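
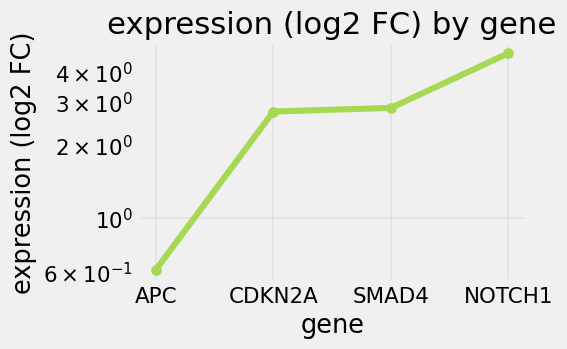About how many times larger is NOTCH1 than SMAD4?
≈ 1.67×

NOTCH1 ≈ 5.0, SMAD4 ≈ 3.0; 5.0/3.0 ≈ 1.67.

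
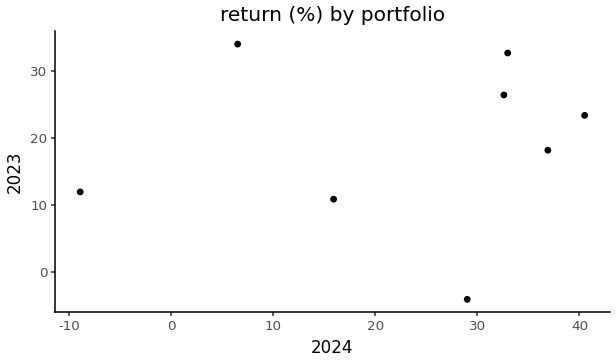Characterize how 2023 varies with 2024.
no clear correlation

Points are roughly uncorrelated; weak (|r| ≈ 0.1).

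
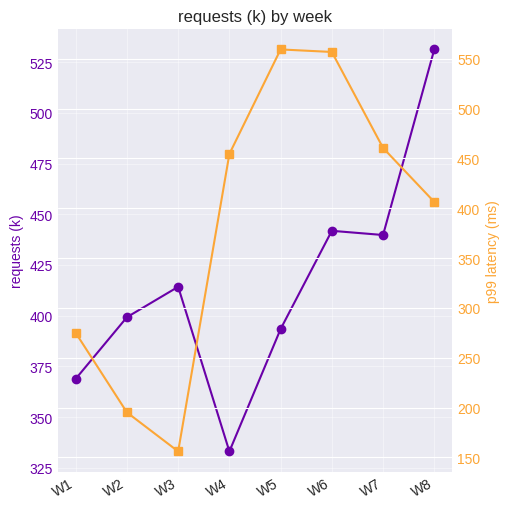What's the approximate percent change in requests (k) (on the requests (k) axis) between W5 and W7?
W5 ≈ 400, W7 ≈ 440; (440 − 400) / 400 ≈ +10%.

≈ +10%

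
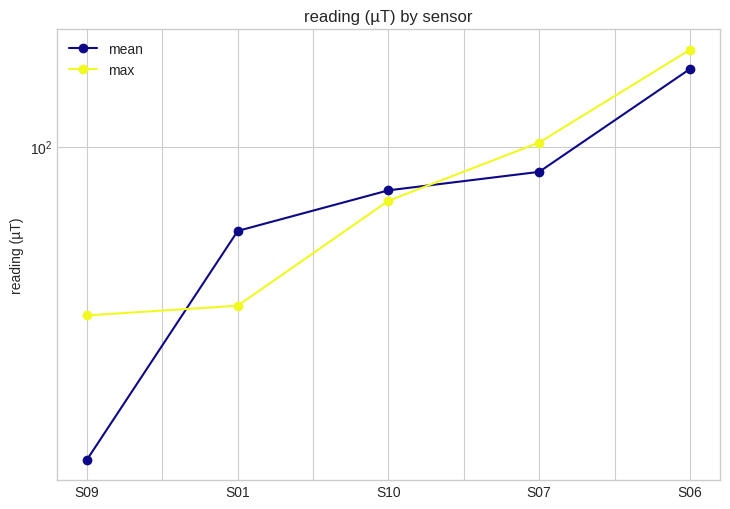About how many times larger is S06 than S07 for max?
≈ 1.8×

S06 ≈ 180, S07 ≈ 100; 180/100 ≈ 1.8.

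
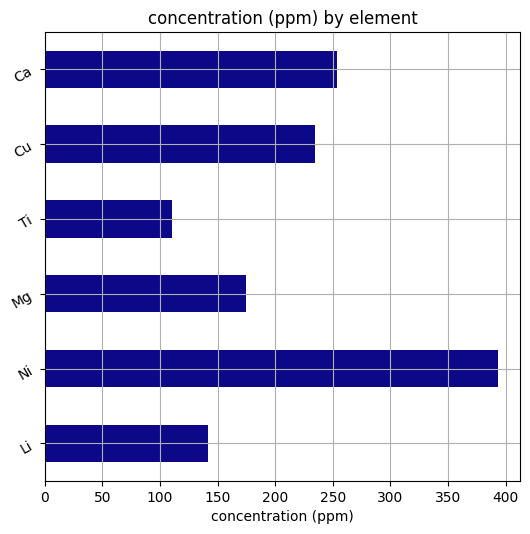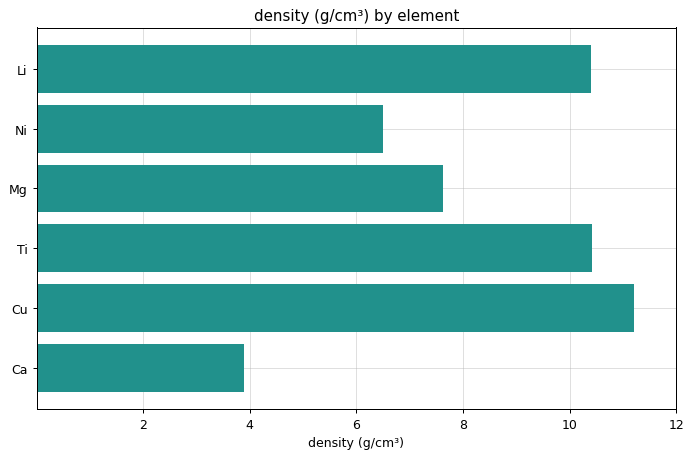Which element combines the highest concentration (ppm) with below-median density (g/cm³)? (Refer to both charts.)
Chart 2 median density (g/cm³) ≈ 10; below-median elements: Ni, Mg, Ca. Among those, Ni has the highest concentration (ppm) (≈ 400).

Ni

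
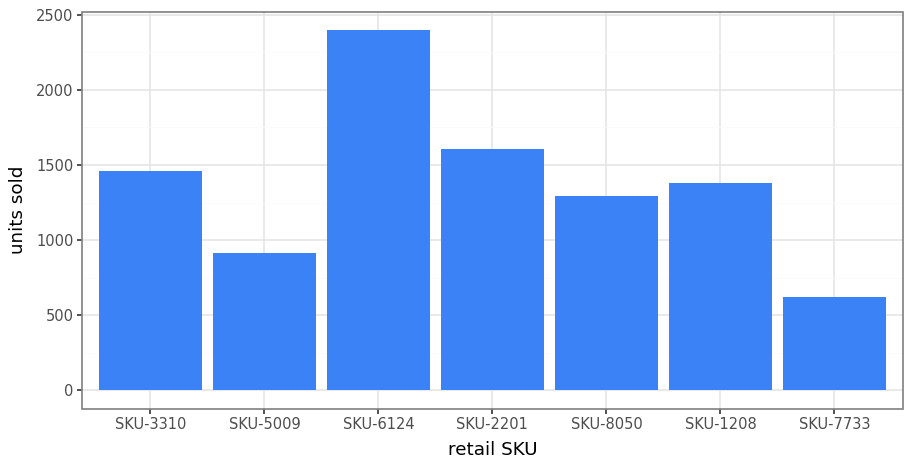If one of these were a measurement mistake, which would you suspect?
SKU-6124

SKU-6124 ≈ 2400; the rest sit between ≈ 600 and ≈ 1600.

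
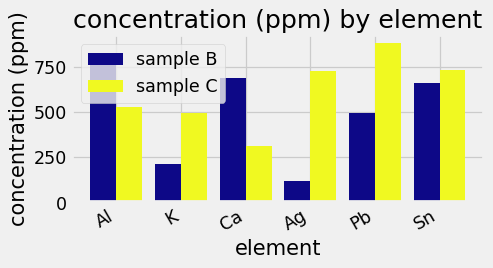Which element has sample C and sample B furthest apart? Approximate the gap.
Ag: sample C ≈ 700, sample B ≈ 100 → gap ≈ 600. Next-largest (Pb) is only ≈ 400.

Ag, ≈ 600 ppm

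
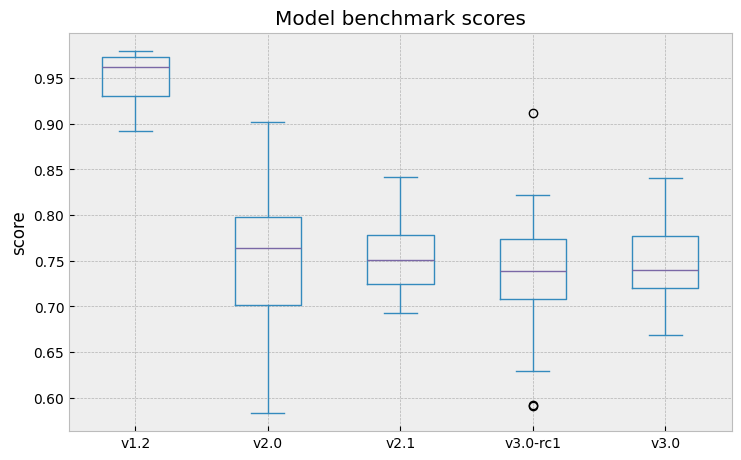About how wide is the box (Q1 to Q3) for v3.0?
≈ 0.06

Q3 ≈ 0.78, Q1 ≈ 0.72; IQR ≈ 0.06.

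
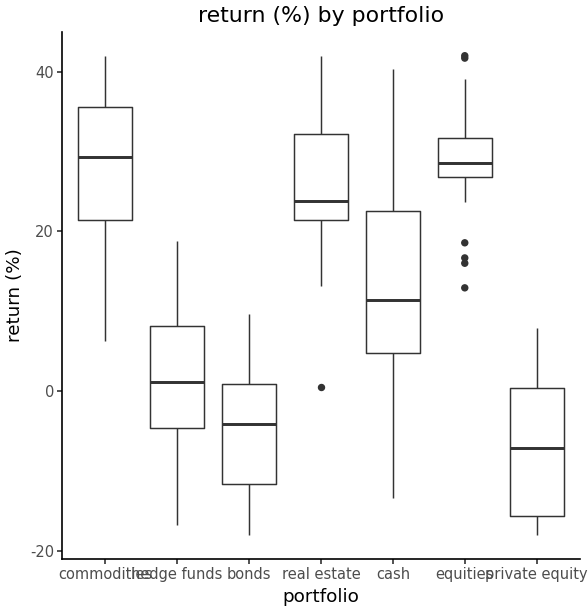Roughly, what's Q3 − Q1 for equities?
≈ 5

Q3 ≈ 30, Q1 ≈ 25; IQR ≈ 5.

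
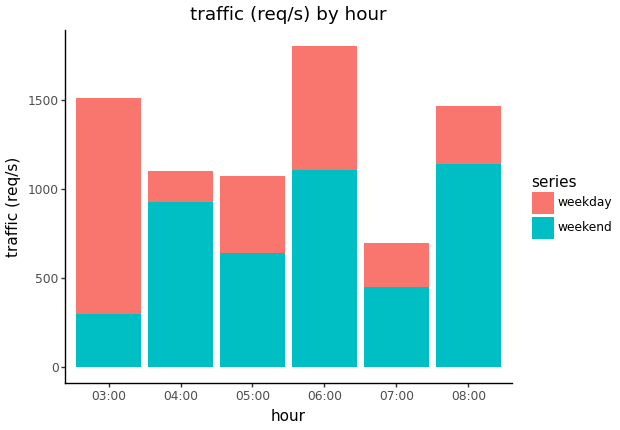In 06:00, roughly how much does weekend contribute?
weekend top ≈ 1200, bottom ≈ 0; segment ≈ 1200.

≈ 1200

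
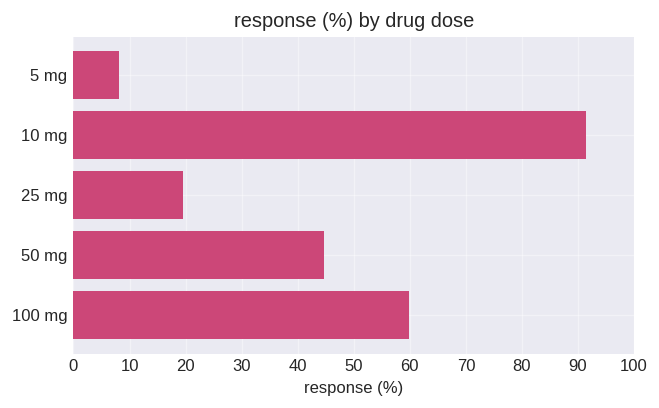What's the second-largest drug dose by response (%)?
Top 3: 10 mg ≈ 90, 100 mg ≈ 60, 50 mg ≈ 40.

100 mg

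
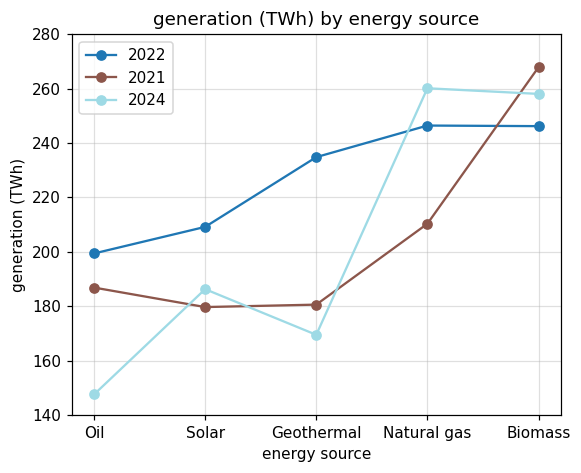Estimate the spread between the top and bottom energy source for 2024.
≈ 120

Max Natural gas ≈ 260, min Oil ≈ 140; range ≈ 120.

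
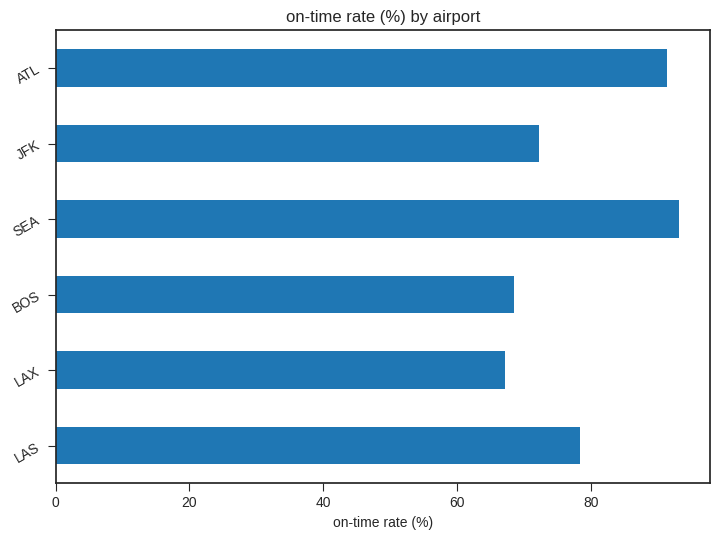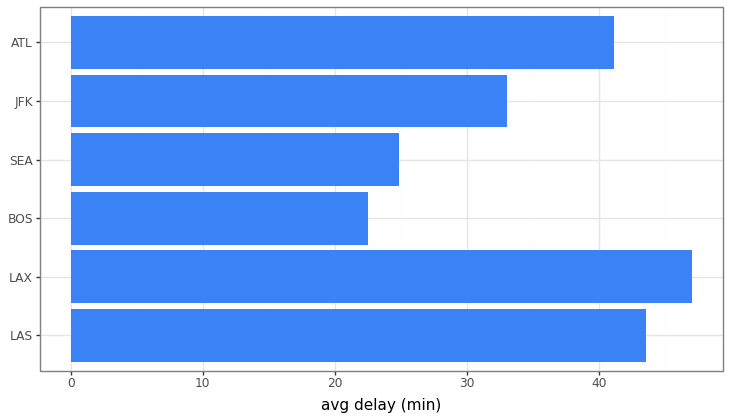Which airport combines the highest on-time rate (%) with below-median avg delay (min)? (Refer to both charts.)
SEA

Chart 2 median avg delay (min) ≈ 35; below-median airports: BOS, SEA, JFK. Among those, SEA has the highest on-time rate (%) (≈ 90).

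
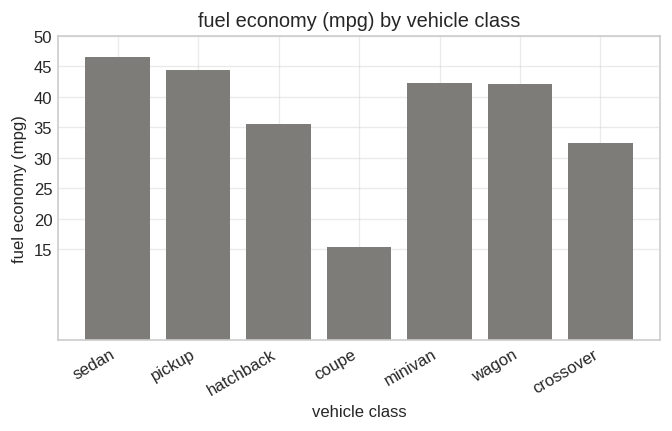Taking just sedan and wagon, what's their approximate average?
≈ 42

(45 + 40) / 2 ≈ 42.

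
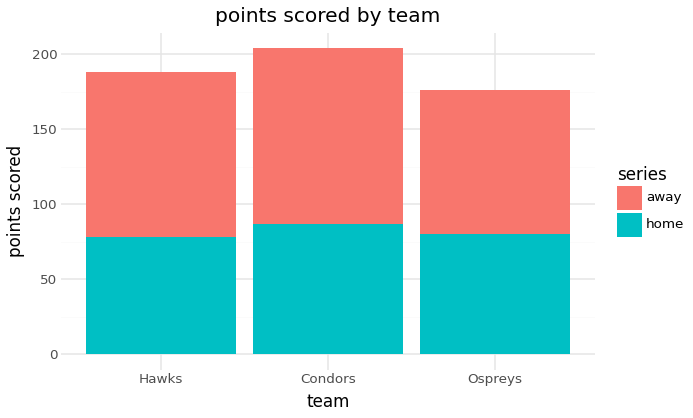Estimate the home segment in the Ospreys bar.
home top ≈ 80, bottom ≈ 0; segment ≈ 80.

≈ 80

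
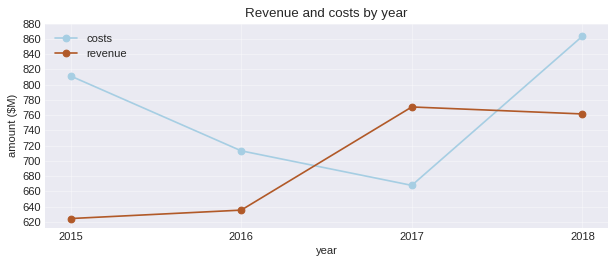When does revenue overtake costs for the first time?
2016: revenue ≈ 640 vs costs ≈ 720 (not yet); 2017: revenue ≈ 780 vs costs ≈ 660 (first crossover).

2017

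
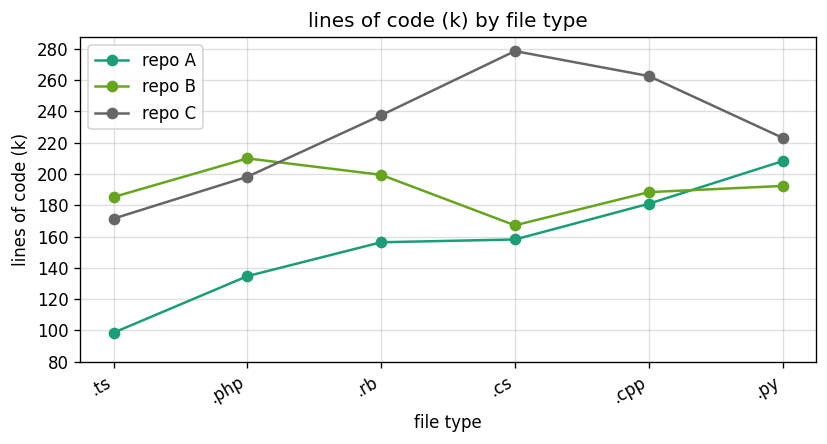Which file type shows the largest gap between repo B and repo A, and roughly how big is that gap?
.ts: repo B ≈ 180, repo A ≈ 100 → gap ≈ 80. Next-largest (.php) is only ≈ 60.

.ts, ≈ 80 k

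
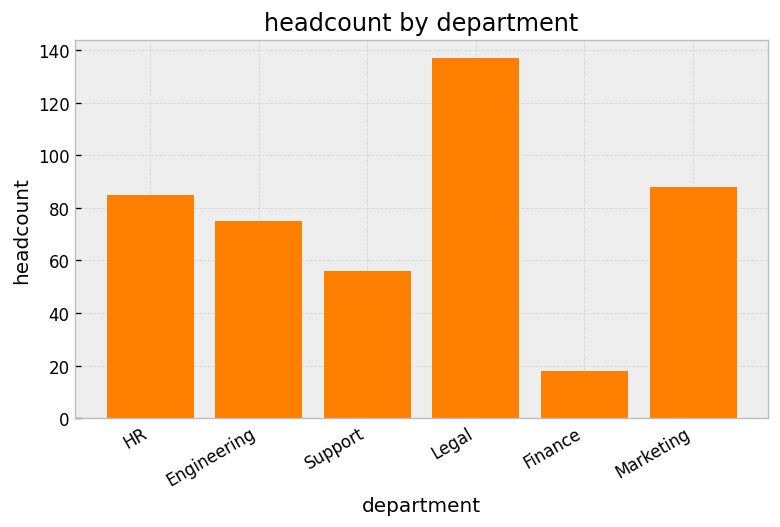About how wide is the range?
Max Legal ≈ 140, min Finance ≈ 20; range ≈ 120.

≈ 120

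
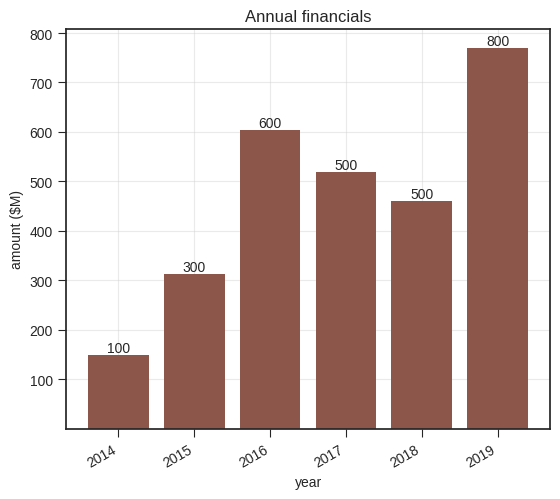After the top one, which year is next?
Top 3: 2019 ≈ 800, 2016 ≈ 600, 2017 ≈ 500.

2016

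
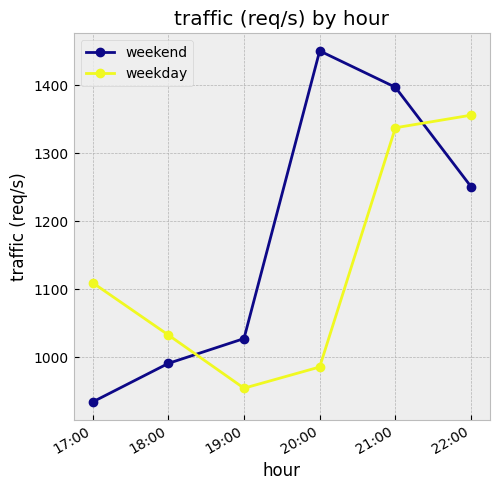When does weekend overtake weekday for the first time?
19:00

18:00: weekend ≈ 1000 vs weekday ≈ 1050 (not yet); 19:00: weekend ≈ 1050 vs weekday ≈ 950 (first crossover).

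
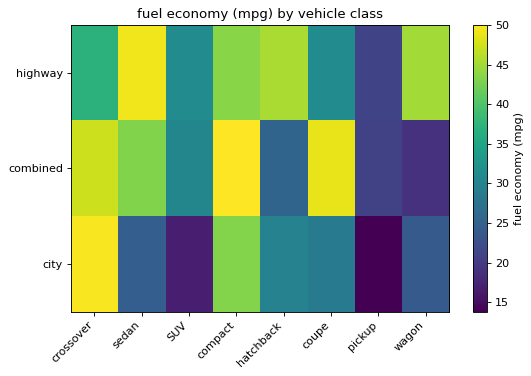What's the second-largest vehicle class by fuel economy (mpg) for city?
Top 3 for city: crossover ≈ 50, compact ≈ 45, hatchback ≈ 30.

compact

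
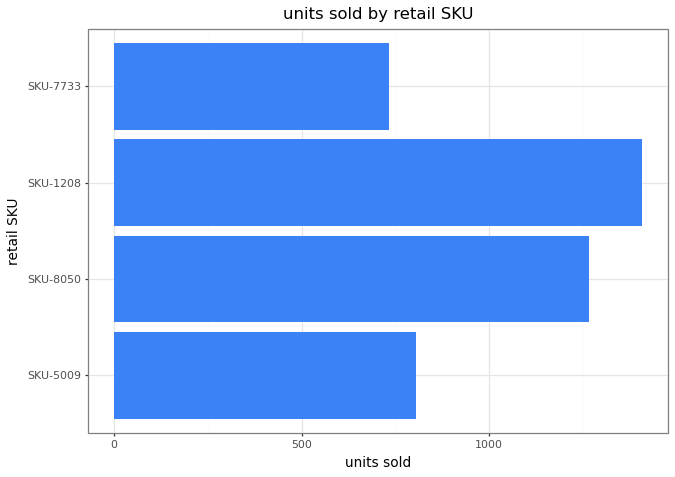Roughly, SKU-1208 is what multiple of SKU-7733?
≈ 1.75×

SKU-1208 ≈ 1400, SKU-7733 ≈ 800; 1400/800 ≈ 1.75.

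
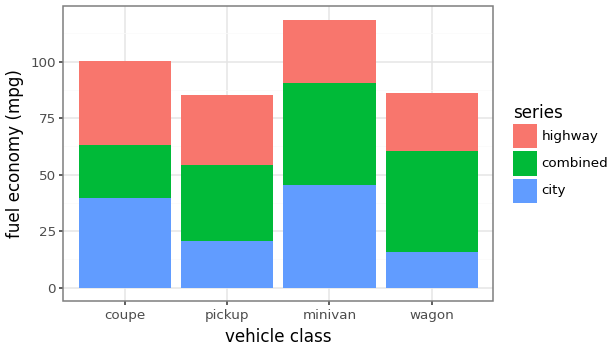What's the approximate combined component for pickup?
combined top ≈ 50, bottom ≈ 20; segment ≈ 30.

≈ 30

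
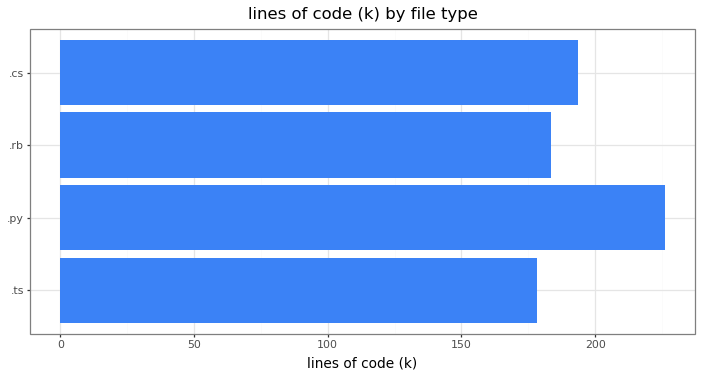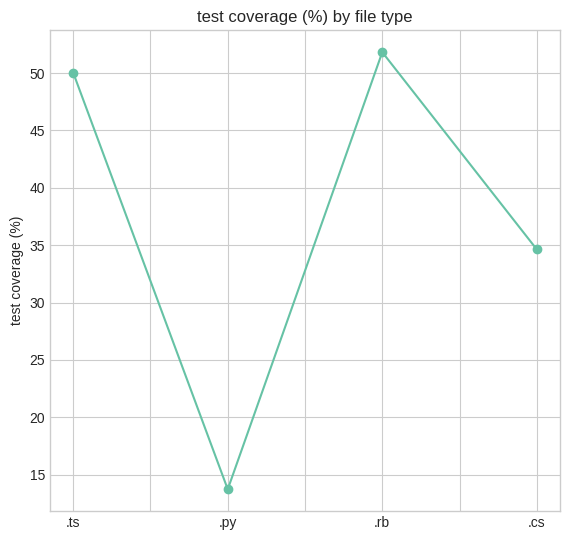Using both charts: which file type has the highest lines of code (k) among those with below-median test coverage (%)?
.py

Chart 2 median test coverage (%) ≈ 40; below-median file types: .py, .cs. Among those, .py has the highest lines of code (k) (≈ 225).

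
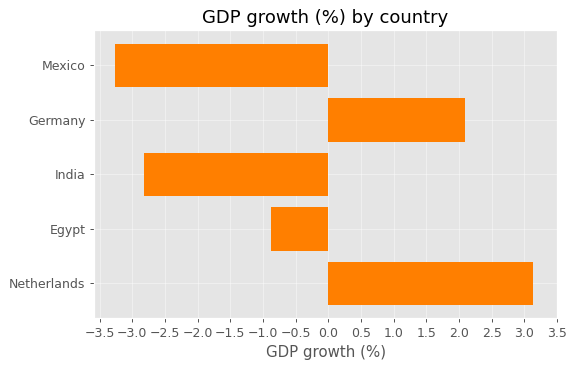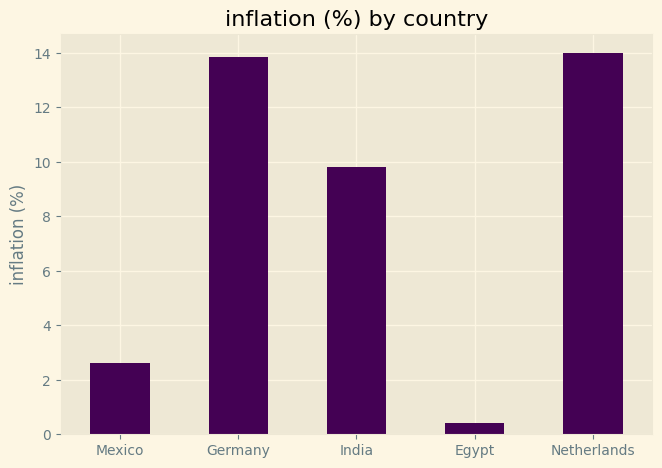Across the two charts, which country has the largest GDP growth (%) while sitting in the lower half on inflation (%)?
Egypt

Chart 2 median inflation (%) ≈ 10; below-median countries: Mexico, Egypt. Among those, Egypt has the highest GDP growth (%) (≈ -1).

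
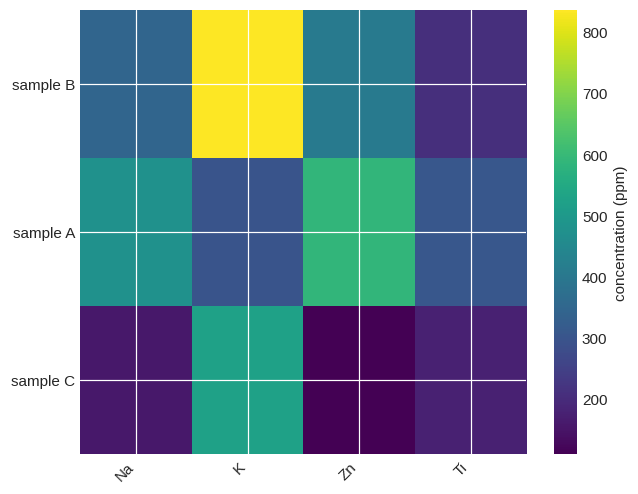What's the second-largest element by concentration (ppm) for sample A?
Na

Top 3 for sample A: Zn ≈ 600, Na ≈ 500, Ti ≈ 300.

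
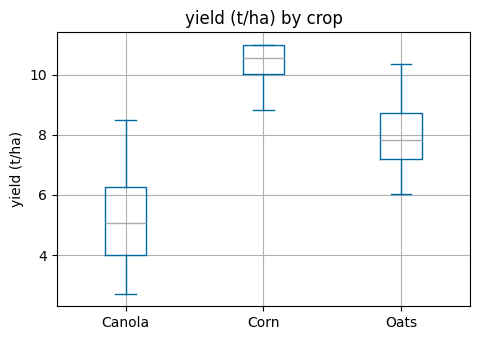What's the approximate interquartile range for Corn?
≈ 1.0

Q3 ≈ 11.0, Q1 ≈ 10.0; IQR ≈ 1.0.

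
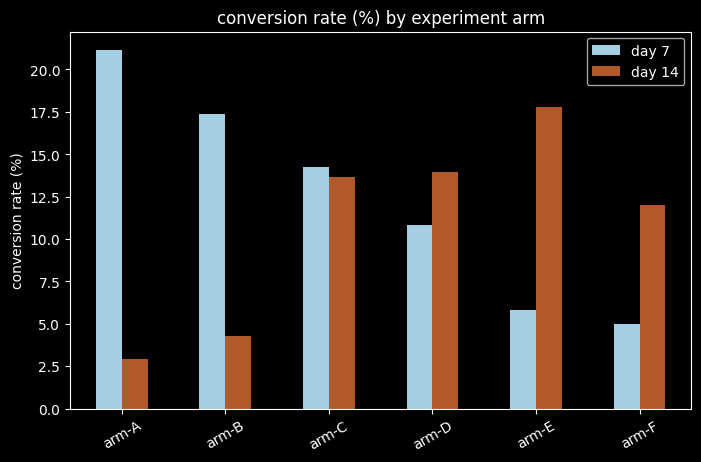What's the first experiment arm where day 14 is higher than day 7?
arm-C: day 14 ≈ 14 vs day 7 ≈ 14 (not yet); arm-D: day 14 ≈ 14 vs day 7 ≈ 10 (first crossover).

arm-D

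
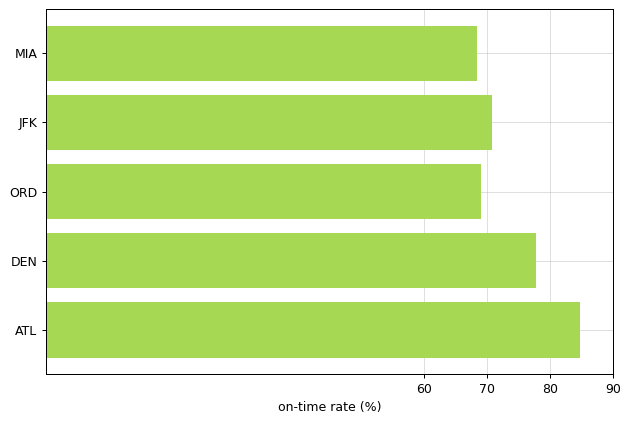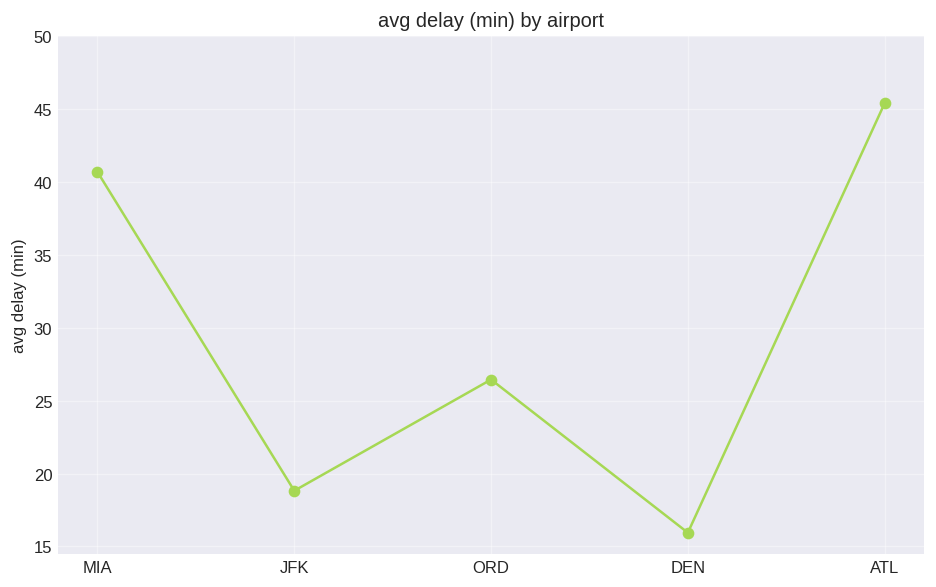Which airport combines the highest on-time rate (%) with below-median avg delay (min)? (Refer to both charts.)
DEN

Chart 2 median avg delay (min) ≈ 25; below-median airports: JFK, DEN. Among those, DEN has the highest on-time rate (%) (≈ 80).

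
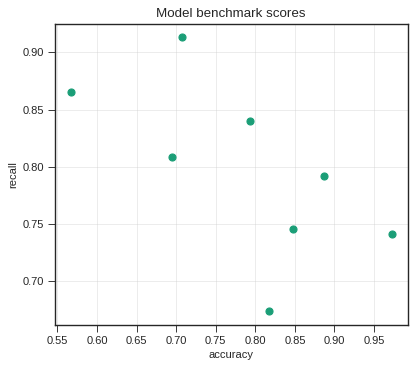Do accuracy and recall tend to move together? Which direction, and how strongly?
Points are negatively correlated; moderate (|r| ≈ 0.6).

negative, moderate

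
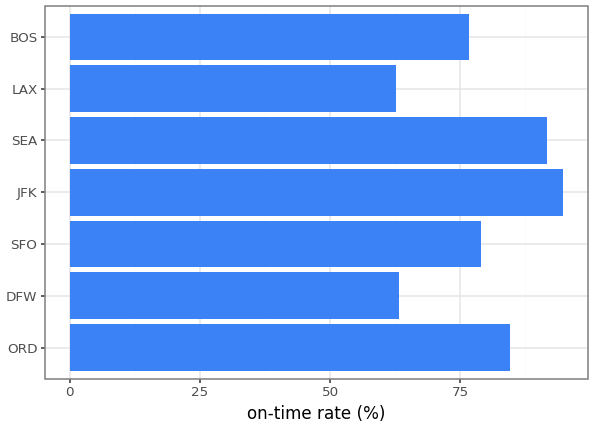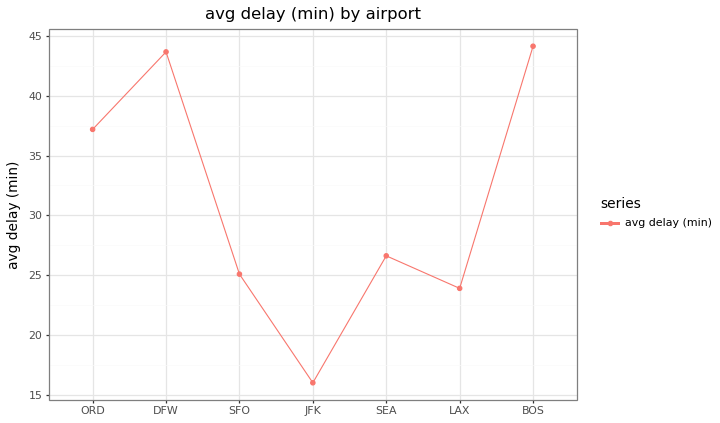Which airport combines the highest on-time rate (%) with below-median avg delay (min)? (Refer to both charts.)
JFK

Chart 2 median avg delay (min) ≈ 25; below-median airports: SFO, JFK, LAX. Among those, JFK has the highest on-time rate (%) (≈ 90).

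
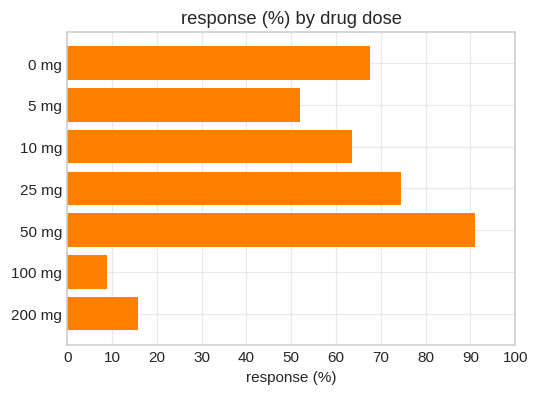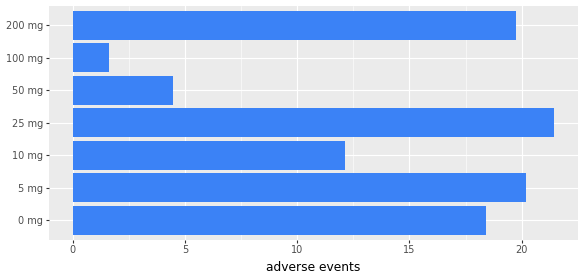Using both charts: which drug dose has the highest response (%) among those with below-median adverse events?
50 mg

Chart 2 median adverse events ≈ 18; below-median drug doses: 10 mg, 50 mg, 100 mg. Among those, 50 mg has the highest response (%) (≈ 90).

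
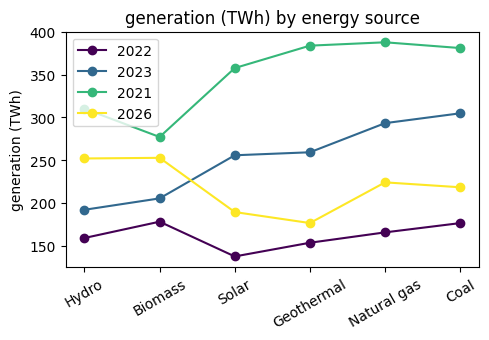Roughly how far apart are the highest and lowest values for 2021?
Max Natural gas ≈ 400, min Biomass ≈ 275; range ≈ 125.

≈ 125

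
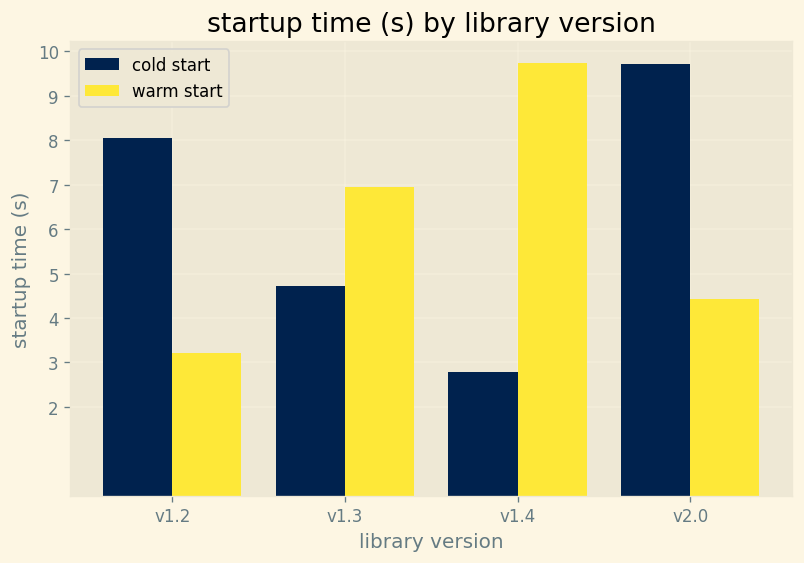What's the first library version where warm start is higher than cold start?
v1.3

v1.2: warm start ≈ 3 vs cold start ≈ 8 (not yet); v1.3: warm start ≈ 7 vs cold start ≈ 5 (first crossover).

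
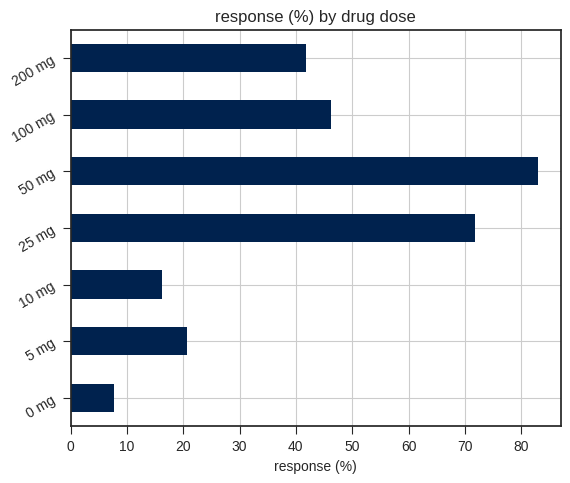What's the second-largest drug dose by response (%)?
25 mg

Top 3: 50 mg ≈ 80, 25 mg ≈ 70, 100 mg ≈ 50.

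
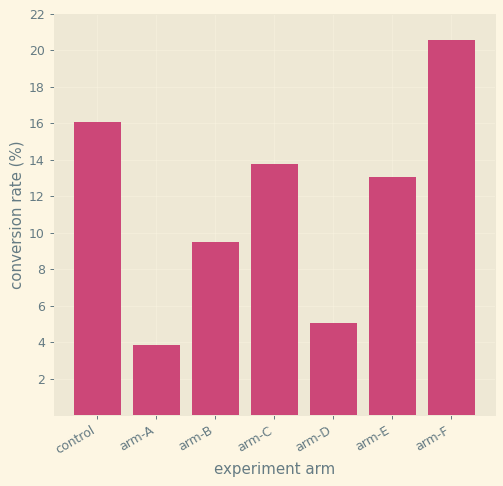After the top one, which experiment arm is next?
control

Top 3: arm-F ≈ 20, control ≈ 16, arm-C ≈ 14.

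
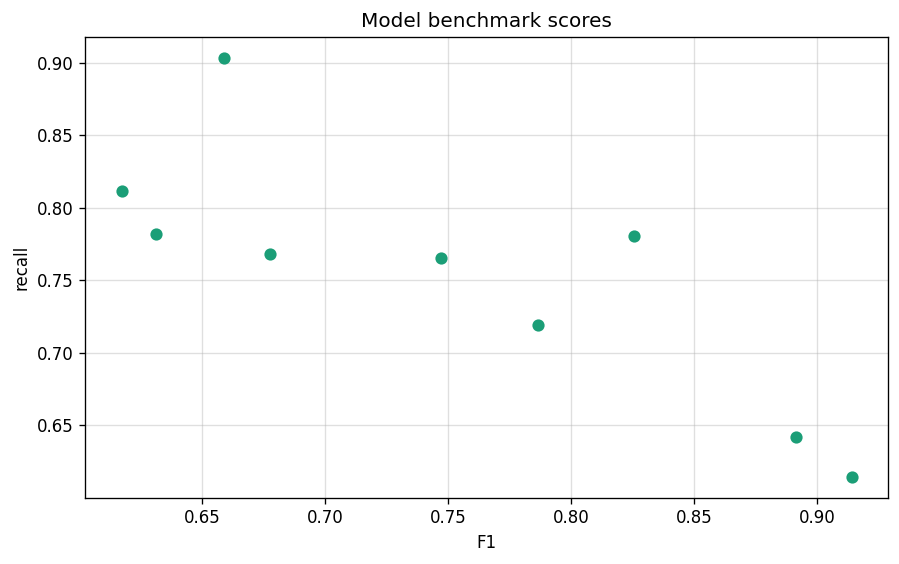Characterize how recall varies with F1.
negative, strong

Points are negatively correlated; strong (|r| ≈ 0.8).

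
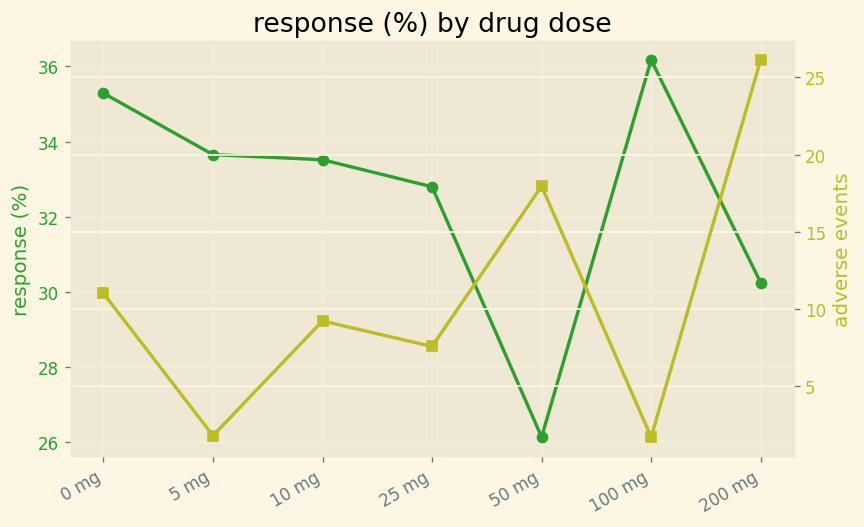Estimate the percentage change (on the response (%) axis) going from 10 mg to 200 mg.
≈ -11.8%

10 mg ≈ 34, 200 mg ≈ 30; (30 − 34) / 34 ≈ -11.8%.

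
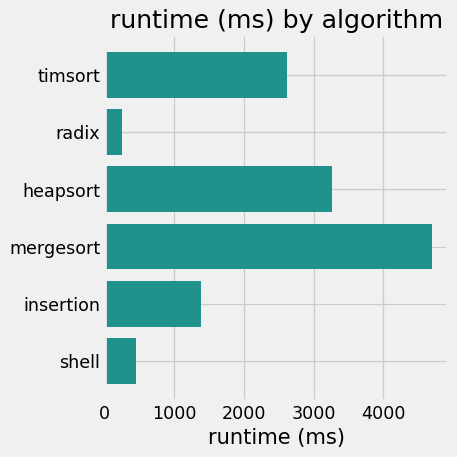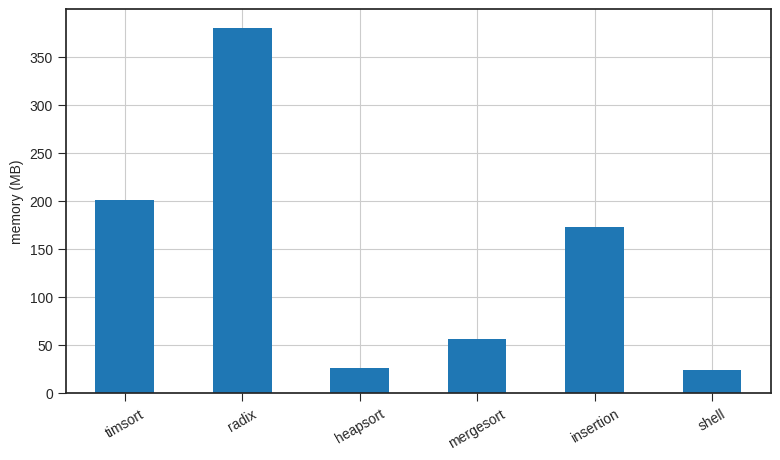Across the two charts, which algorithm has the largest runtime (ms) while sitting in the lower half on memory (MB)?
mergesort

Chart 2 median memory (MB) ≈ 100; below-median algorithms: heapsort, mergesort, shell. Among those, mergesort has the highest runtime (ms) (≈ 4500).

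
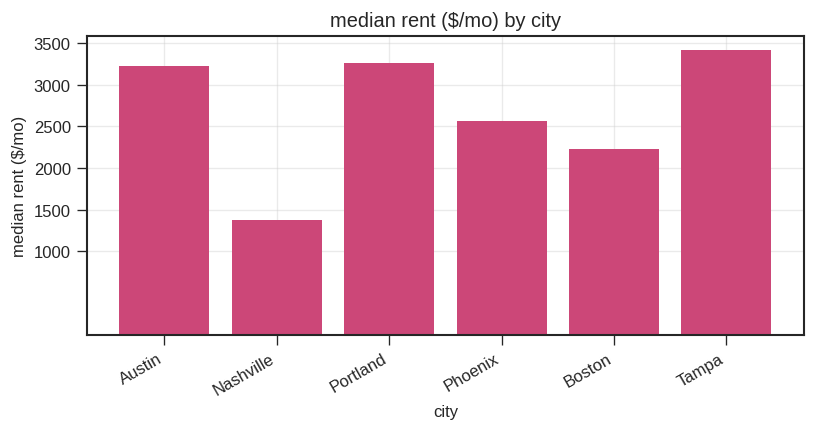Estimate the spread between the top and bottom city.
≈ 2000

Max Tampa ≈ 3500, min Nashville ≈ 1500; range ≈ 2000.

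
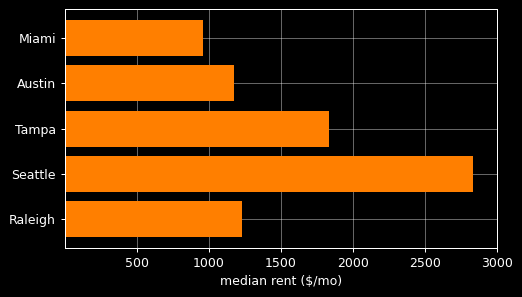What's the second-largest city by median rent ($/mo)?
Tampa

Top 3: Seattle ≈ 3000, Tampa ≈ 2000, Raleigh ≈ 1000.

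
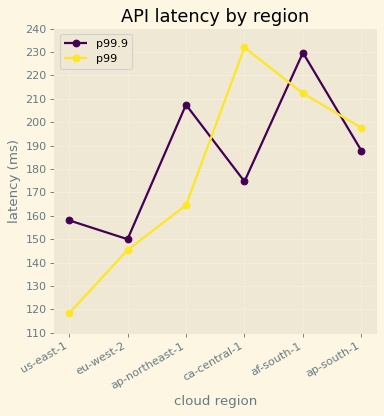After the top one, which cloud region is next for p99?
af-south-1

Top 3 for p99: ca-central-1 ≈ 230, af-south-1 ≈ 210, ap-south-1 ≈ 200.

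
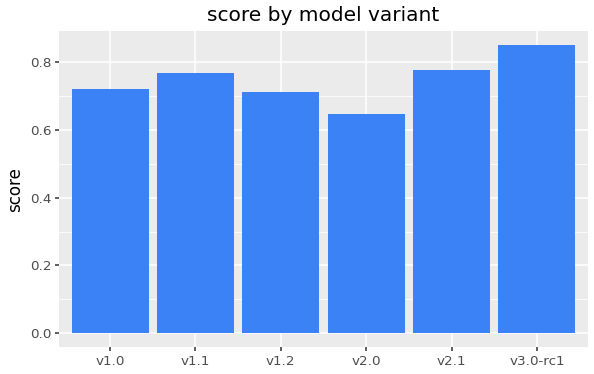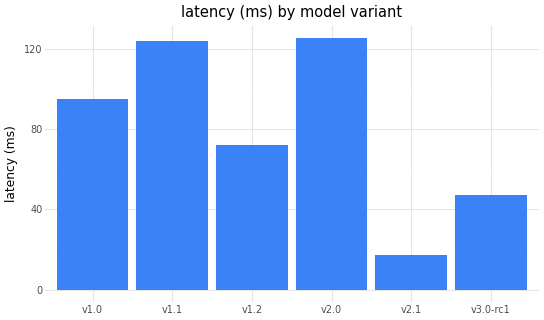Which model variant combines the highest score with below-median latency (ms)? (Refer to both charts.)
Chart 2 median latency (ms) ≈ 80; below-median model variants: v1.2, v2.1, v3.0-rc1. Among those, v3.0-rc1 has the highest score (≈ 0.9).

v3.0-rc1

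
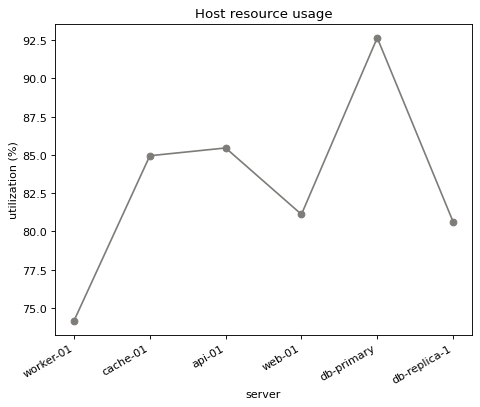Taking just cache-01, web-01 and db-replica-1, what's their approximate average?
(84 + 82 + 80) / 3 ≈ 82.

≈ 82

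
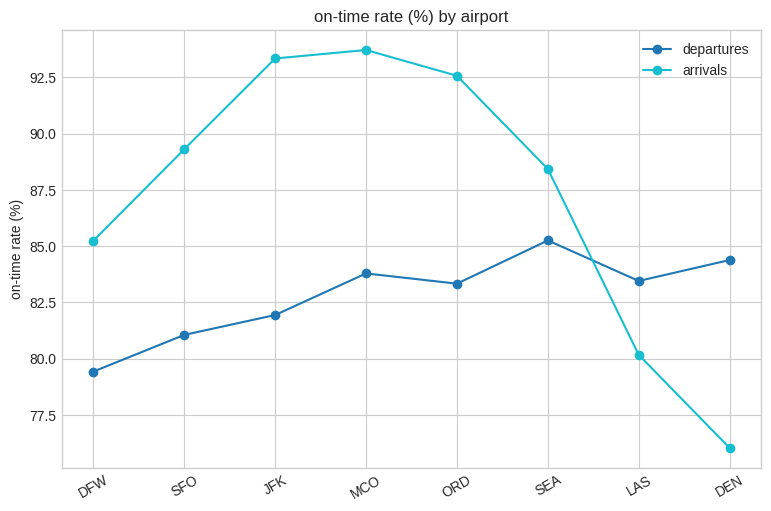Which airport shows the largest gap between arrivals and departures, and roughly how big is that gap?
JFK: arrivals ≈ 94, departures ≈ 82 → gap ≈ 12. Next-largest (MCO) is only ≈ 10.

JFK, ≈ 12 %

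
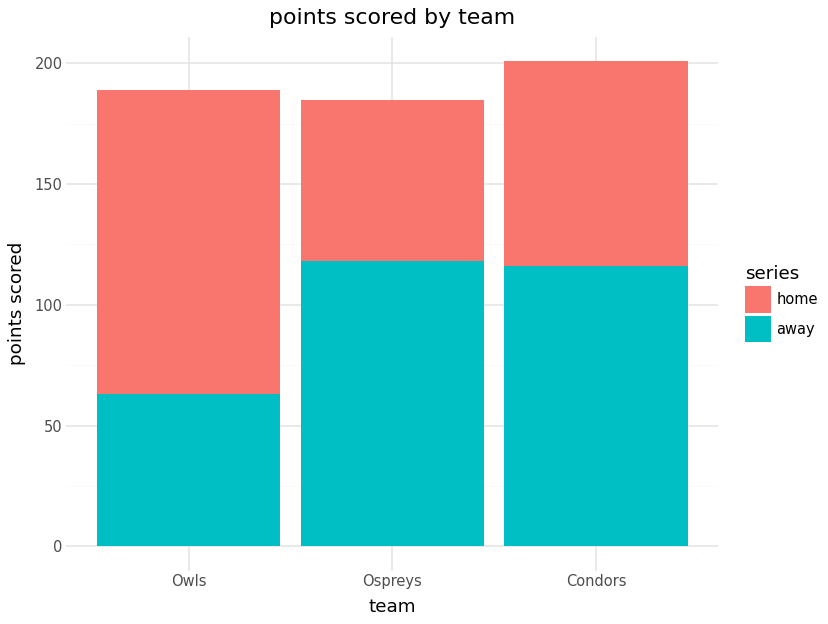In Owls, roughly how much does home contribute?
≈ 120

home top ≈ 180, bottom ≈ 60; segment ≈ 120.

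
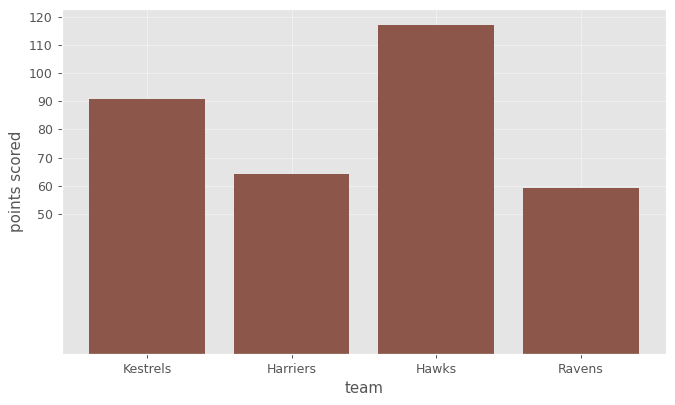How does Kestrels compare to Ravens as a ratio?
Kestrels ≈ 90, Ravens ≈ 60; 90/60 ≈ 1.5.

≈ 1.5×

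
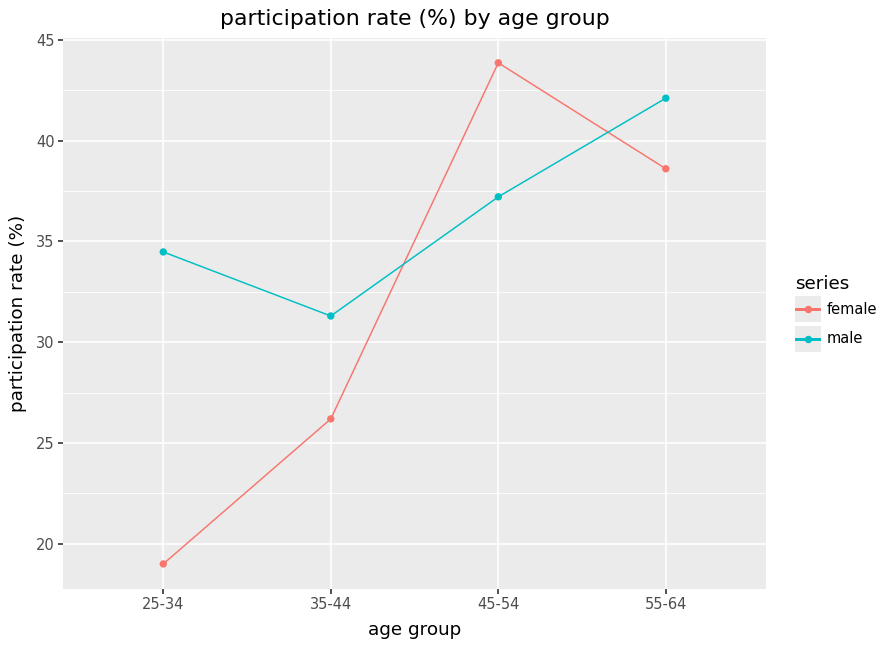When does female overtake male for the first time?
45-54

35-44: female ≈ 25 vs male ≈ 30 (not yet); 45-54: female ≈ 45 vs male ≈ 35 (first crossover).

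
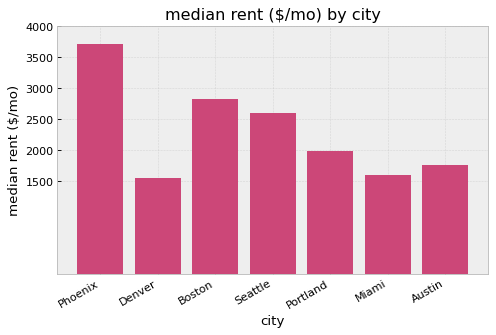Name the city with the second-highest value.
Top 3: Phoenix ≈ 3500, Boston ≈ 3000, Seattle ≈ 2500.

Boston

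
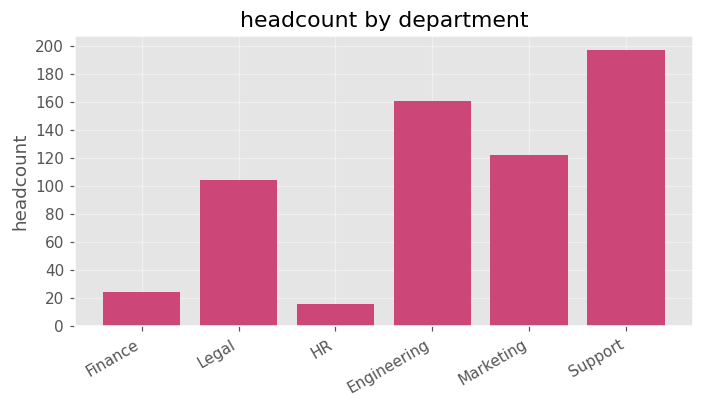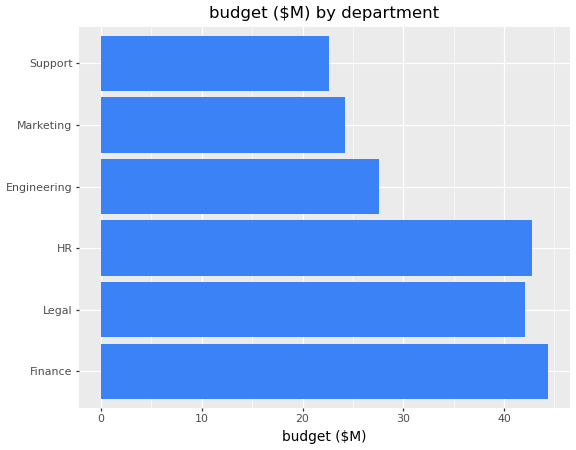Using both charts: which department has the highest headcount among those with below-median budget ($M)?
Support

Chart 2 median budget ($M) ≈ 35; below-median departments: Engineering, Marketing, Support. Among those, Support has the highest headcount (≈ 200).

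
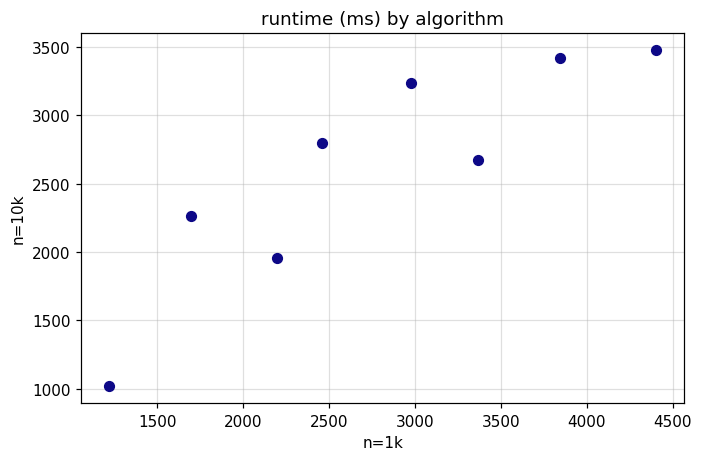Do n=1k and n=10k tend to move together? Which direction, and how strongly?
Points are positively correlated; strong (|r| ≈ 0.9).

positive, strong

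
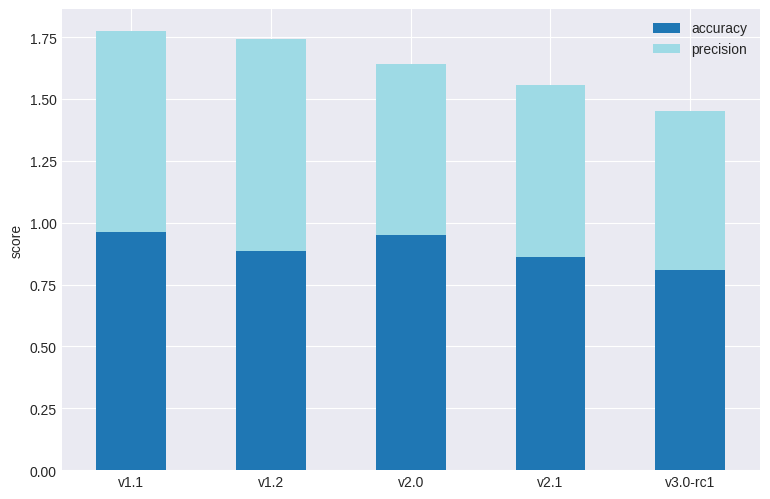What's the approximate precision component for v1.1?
≈ 0.8

precision top ≈ 1.8, bottom ≈ 1.0; segment ≈ 0.8.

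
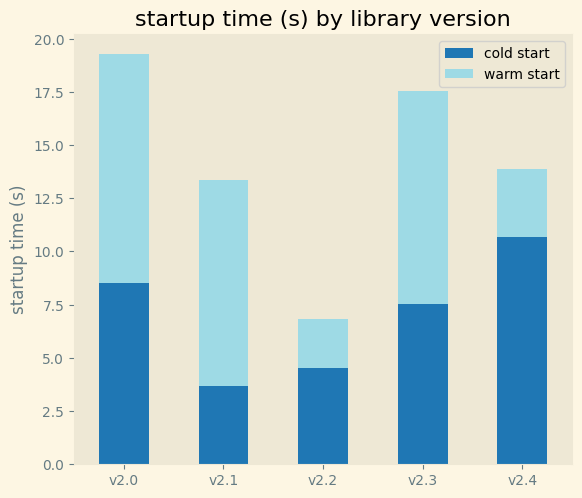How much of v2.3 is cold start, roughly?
≈ 8

cold start top ≈ 8, bottom ≈ 0; segment ≈ 8.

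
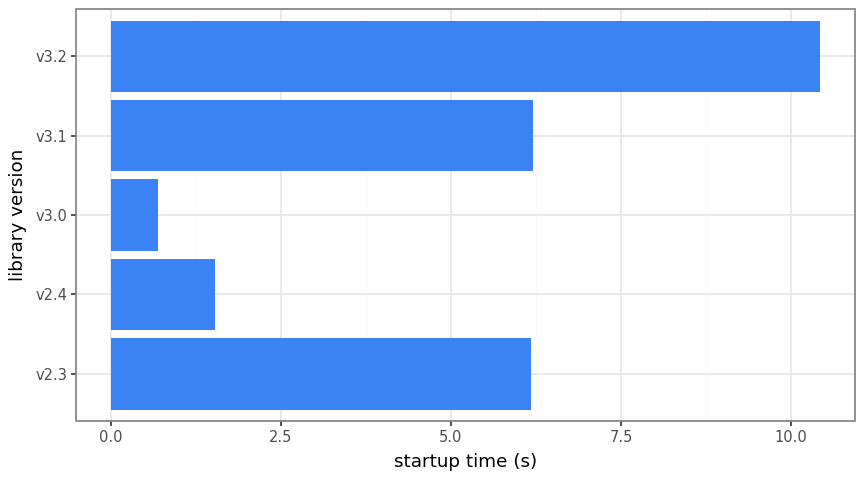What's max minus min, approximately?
Max v3.2 ≈ 10, min v3.0 ≈ 1; range ≈ 9.

≈ 9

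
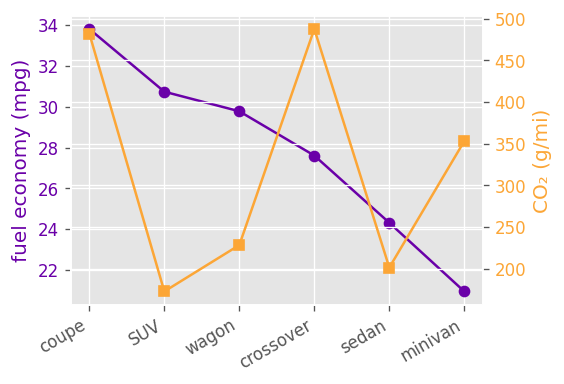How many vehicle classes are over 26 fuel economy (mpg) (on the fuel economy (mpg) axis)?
Above 26: coupe, SUV, wagon, crossover.

4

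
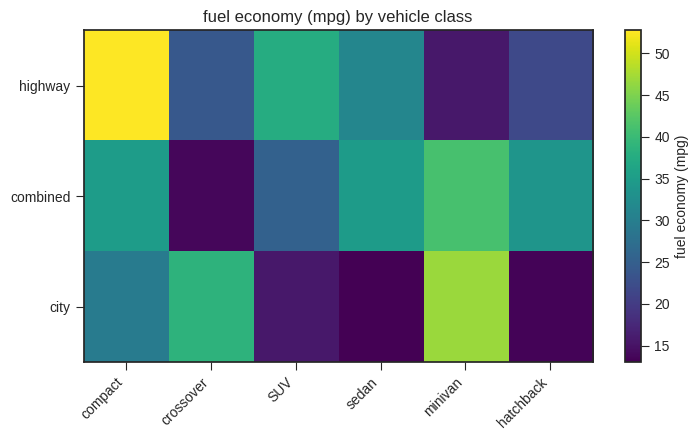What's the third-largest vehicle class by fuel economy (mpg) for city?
Top 4 for city: minivan ≈ 45, crossover ≈ 40, compact ≈ 30, SUV ≈ 15.

compact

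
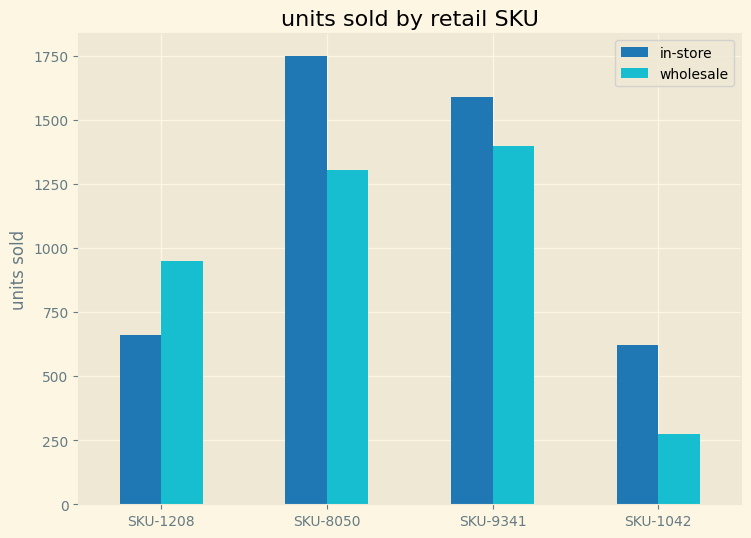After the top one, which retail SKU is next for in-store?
Top 3 for in-store: SKU-8050 ≈ 1800, SKU-9341 ≈ 1600, SKU-1208 ≈ 600.

SKU-9341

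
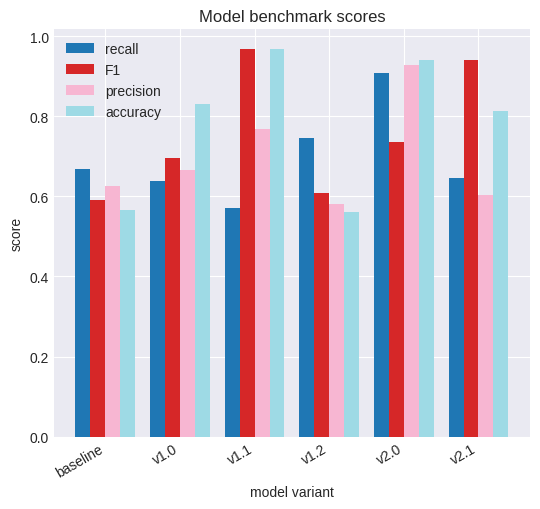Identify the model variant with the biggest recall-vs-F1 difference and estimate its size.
v1.1: recall ≈ 0.6, F1 ≈ 1.0 → gap ≈ 0.4. Next-largest (v2.1) is only ≈ 0.3.

v1.1, ≈ 0.4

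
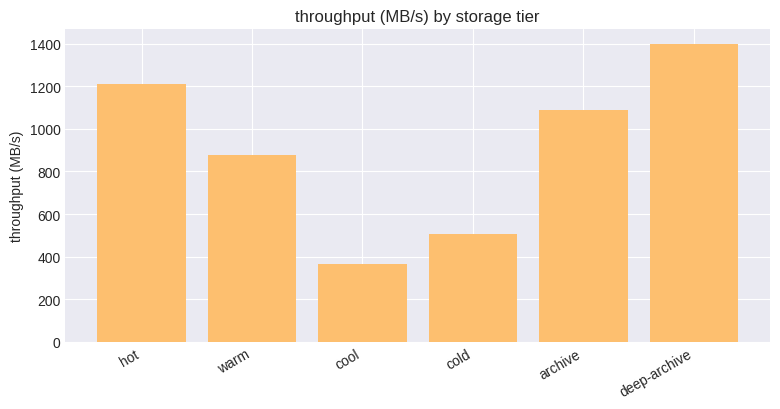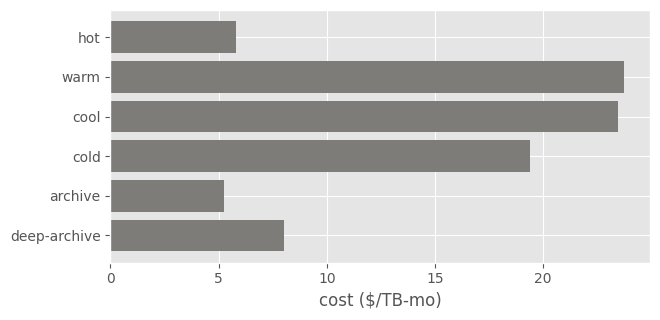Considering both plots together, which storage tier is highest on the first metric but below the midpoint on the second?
deep-archive

Chart 2 median cost ($/TB-mo) ≈ 15; below-median storage tiers: hot, archive, deep-archive. Among those, deep-archive has the highest throughput (MB/s) (≈ 1400).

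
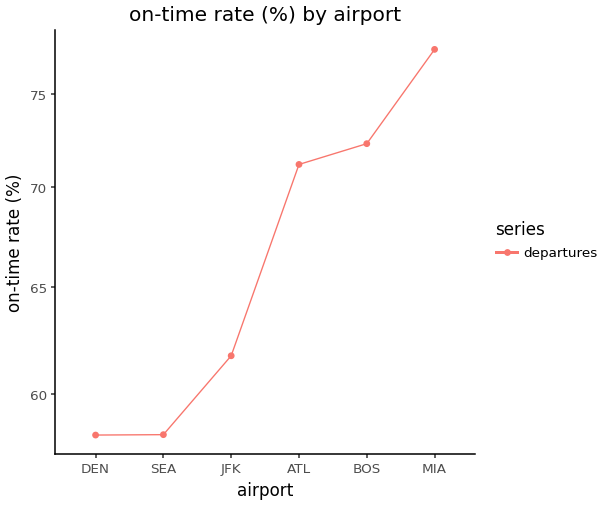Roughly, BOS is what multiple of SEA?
BOS ≈ 72, SEA ≈ 58; 72/58 ≈ 1.24.

≈ 1.24×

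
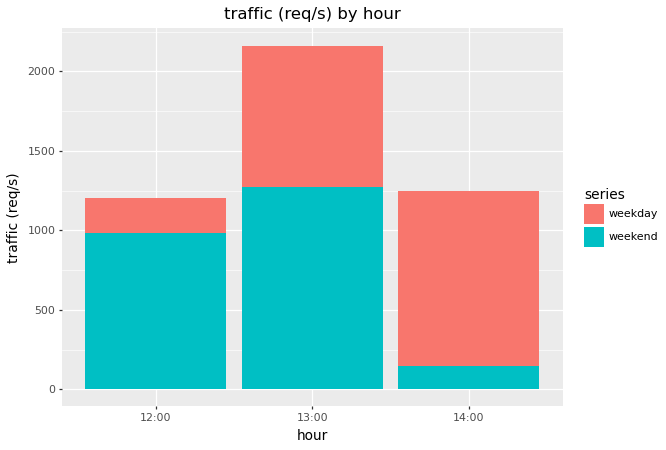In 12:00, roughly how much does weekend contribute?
weekend top ≈ 1000, bottom ≈ 0; segment ≈ 1000.

≈ 1000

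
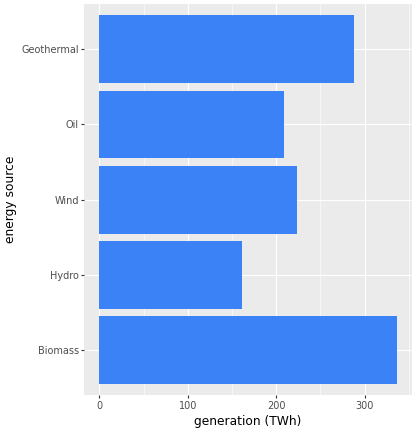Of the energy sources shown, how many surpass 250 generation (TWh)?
Above 250: Biomass, Geothermal.

2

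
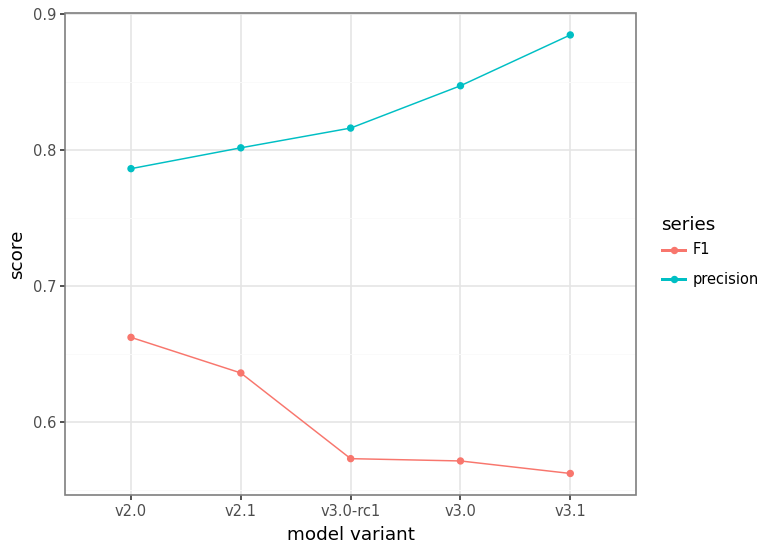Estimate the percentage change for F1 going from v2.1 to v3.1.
≈ -15.4%

v2.1 ≈ 0.65, v3.1 ≈ 0.55; (0.55 − 0.65) / 0.65 ≈ -15.4%.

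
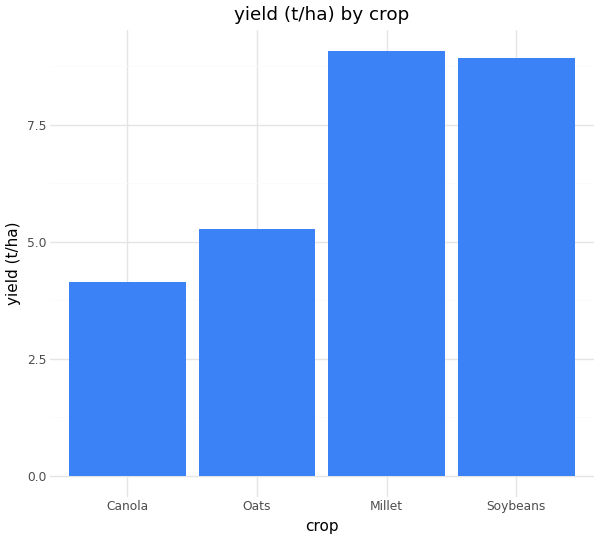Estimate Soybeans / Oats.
≈ 1.8×

Soybeans ≈ 9, Oats ≈ 5; 9/5 ≈ 1.8.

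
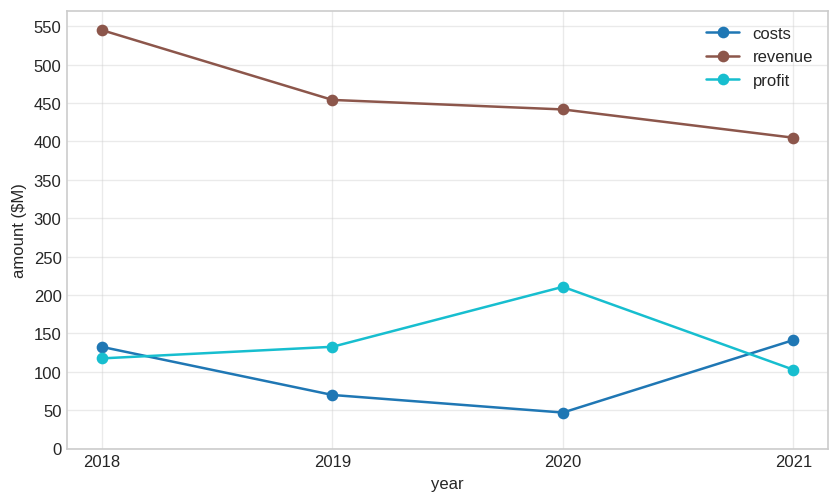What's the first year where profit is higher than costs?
2018: profit ≈ 100 vs costs ≈ 150 (not yet); 2019: profit ≈ 150 vs costs ≈ 50 (first crossover).

2019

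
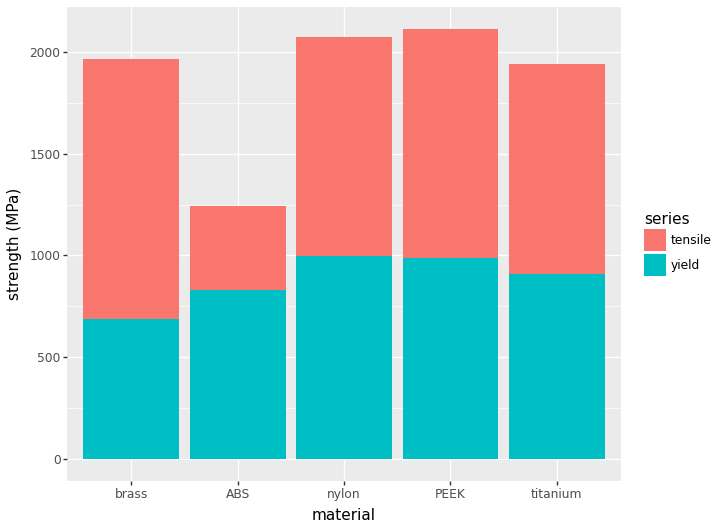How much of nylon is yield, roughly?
yield top ≈ 1000, bottom ≈ 0; segment ≈ 1000.

≈ 1000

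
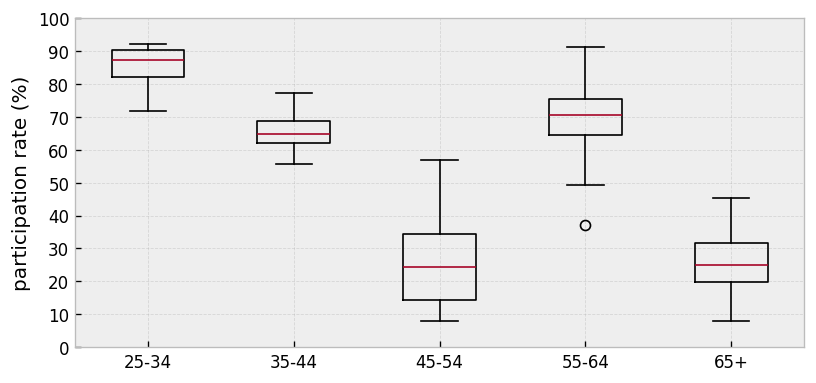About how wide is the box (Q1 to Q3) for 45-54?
≈ 20

Q3 ≈ 30, Q1 ≈ 10; IQR ≈ 20.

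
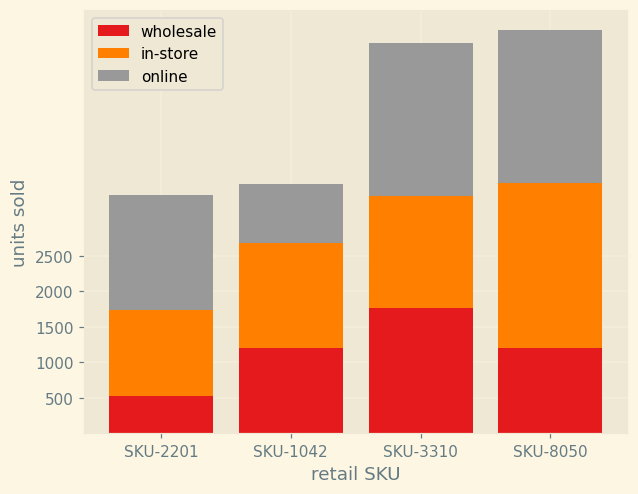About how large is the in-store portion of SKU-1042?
≈ 1500

in-store top ≈ 2500, bottom ≈ 1000; segment ≈ 1500.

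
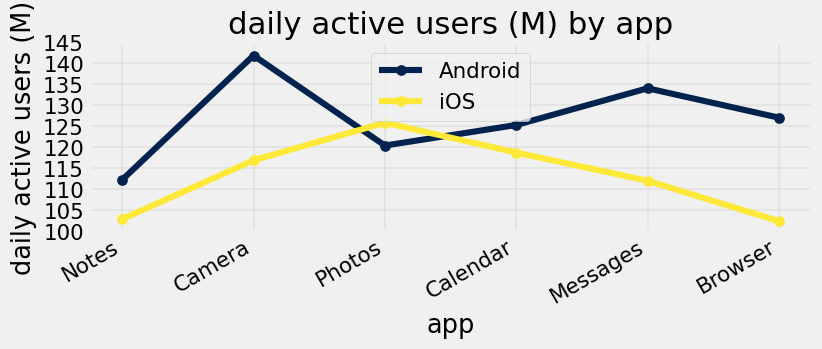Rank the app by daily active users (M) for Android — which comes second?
Messages

Top 3 for Android: Camera ≈ 140, Messages ≈ 135, Browser ≈ 125.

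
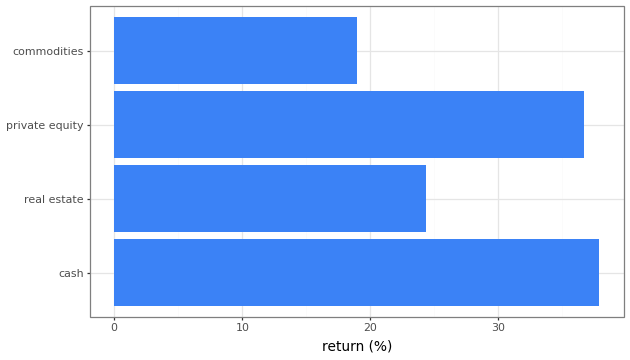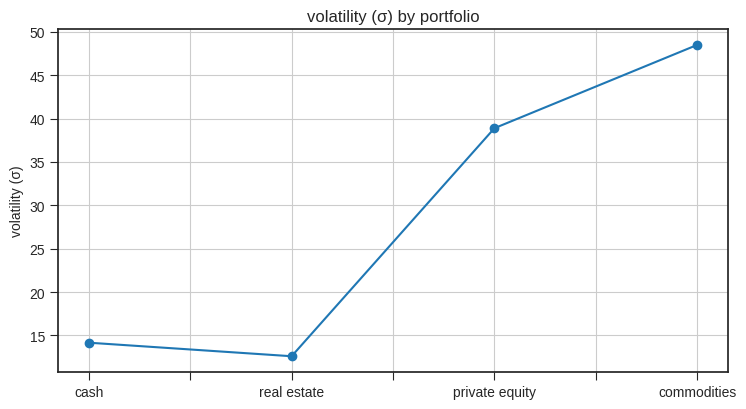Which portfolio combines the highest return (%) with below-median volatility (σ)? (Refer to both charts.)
cash

Chart 2 median volatility (σ) ≈ 25; below-median portfolios: cash, real estate. Among those, cash has the highest return (%) (≈ 40).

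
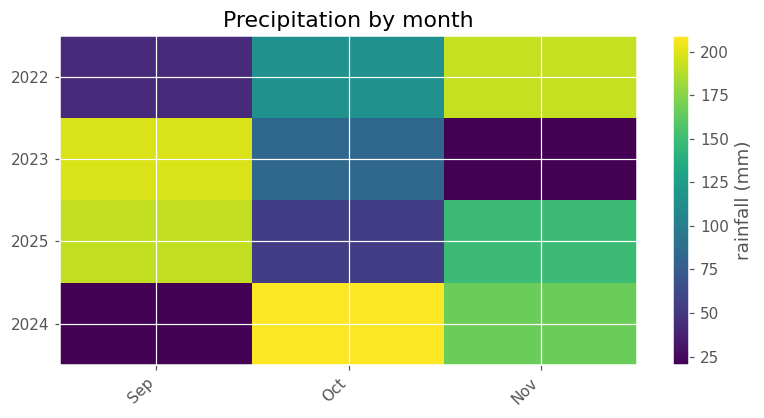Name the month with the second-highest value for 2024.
Nov

Top 3 for 2024: Oct ≈ 200, Nov ≈ 160, Sep ≈ 20.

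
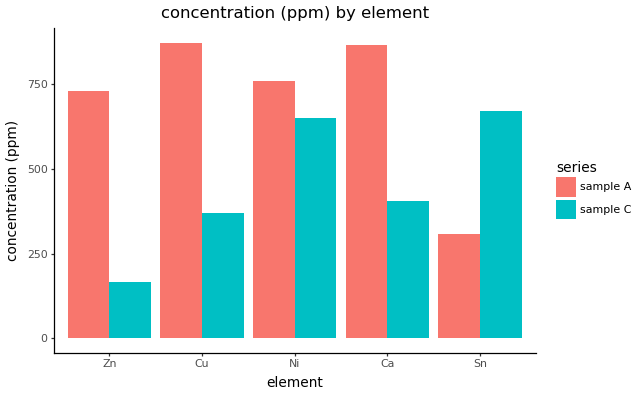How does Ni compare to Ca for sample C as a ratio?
≈ 1.75×

Ni ≈ 700, Ca ≈ 400; 700/400 ≈ 1.75.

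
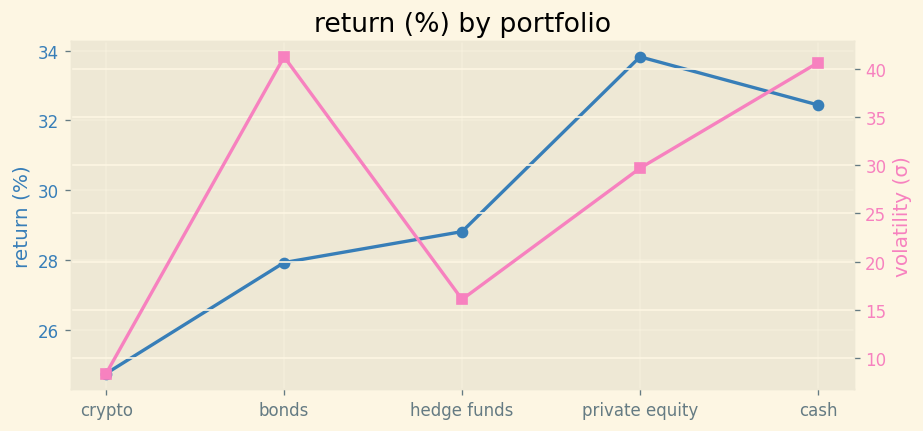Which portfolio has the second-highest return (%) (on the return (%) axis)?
Top 3 (on the return (%) axis): private equity ≈ 34, cash ≈ 32, hedge funds ≈ 29.

cash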